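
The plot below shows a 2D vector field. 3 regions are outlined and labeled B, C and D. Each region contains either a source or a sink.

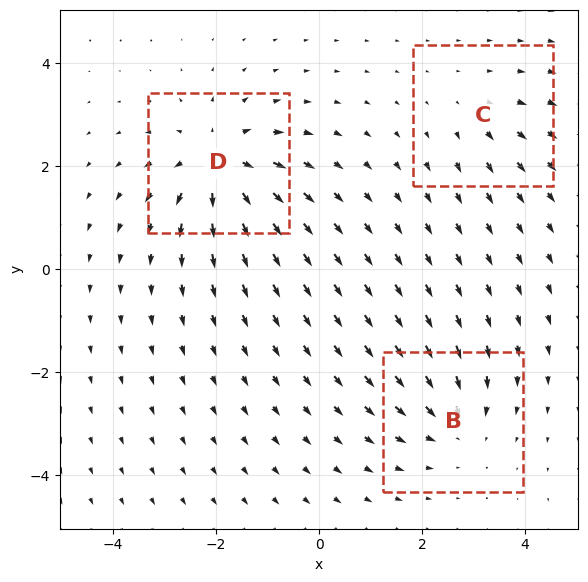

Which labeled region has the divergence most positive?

Divergence at each region's feature centre — B: about -3, C: about +2, D: about +5. Region D is most positive.

D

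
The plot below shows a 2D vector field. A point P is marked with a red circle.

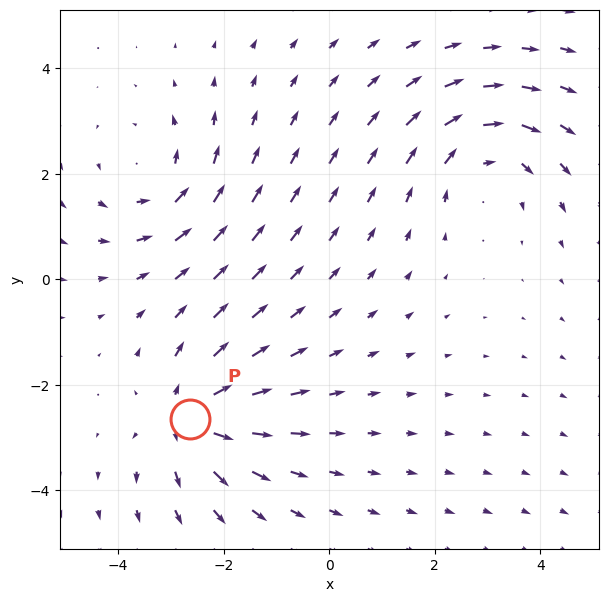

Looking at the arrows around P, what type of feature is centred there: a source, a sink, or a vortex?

At P (-2.6, -2.7) the arrows spread outward. Divergence about +4, curl ≈0 — positive divergence with near-zero curl is a source.

source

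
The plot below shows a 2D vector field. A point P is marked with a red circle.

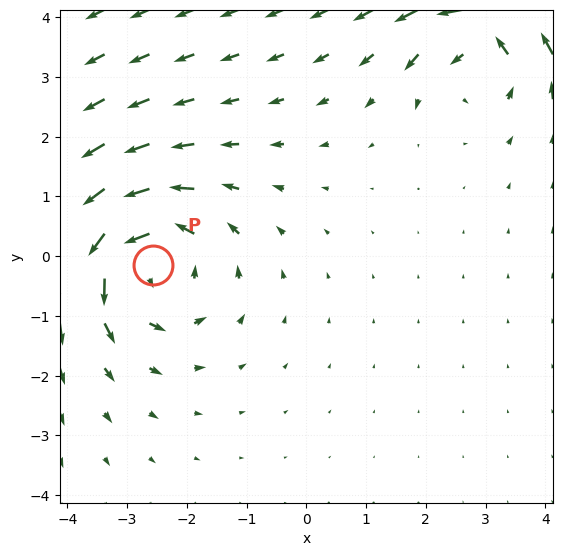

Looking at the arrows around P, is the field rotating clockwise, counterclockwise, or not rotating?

Near P at (-2.6, -0.1) the arrows circulate counterclockwise. The curl (z-component) there is about +4; positive curl means counterclockwise rotation.

counterclockwise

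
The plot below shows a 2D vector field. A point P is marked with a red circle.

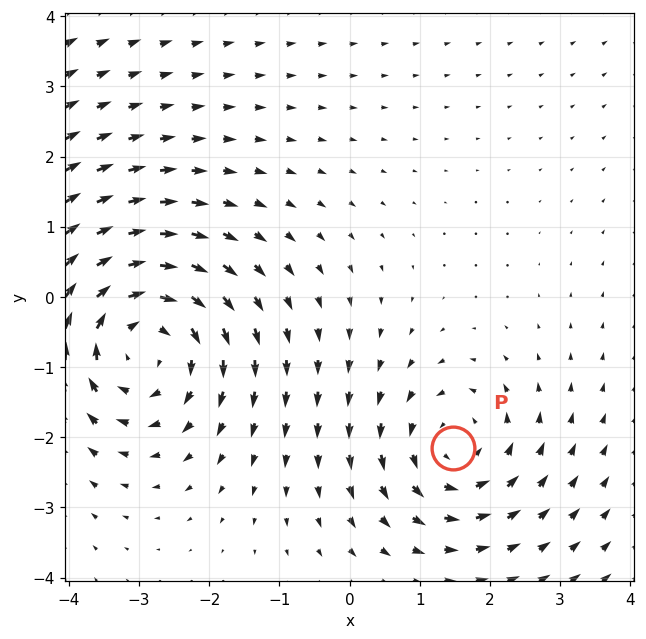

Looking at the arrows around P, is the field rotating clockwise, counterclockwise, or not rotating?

Near P at (1.5, -2.2) the arrows circulate counterclockwise. The curl (z-component) there is about +3; positive curl means counterclockwise rotation.

counterclockwise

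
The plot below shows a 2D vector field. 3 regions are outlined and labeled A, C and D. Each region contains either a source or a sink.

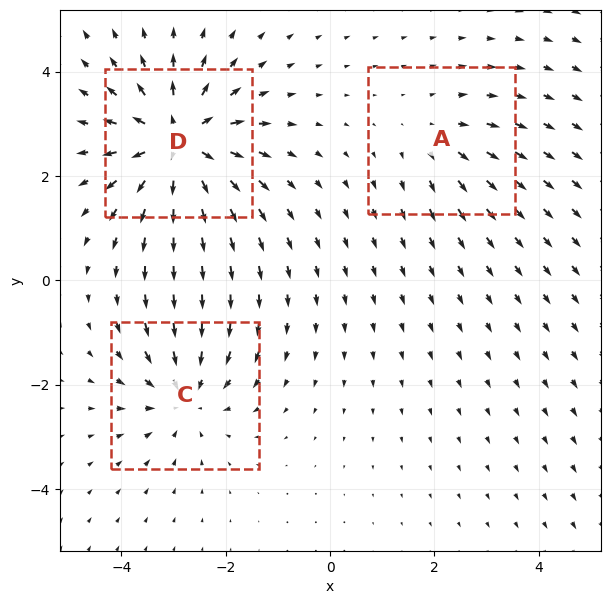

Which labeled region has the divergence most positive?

Divergence at each region's feature centre — A: about +2, C: about -3, D: about +5. Region D is most positive.

D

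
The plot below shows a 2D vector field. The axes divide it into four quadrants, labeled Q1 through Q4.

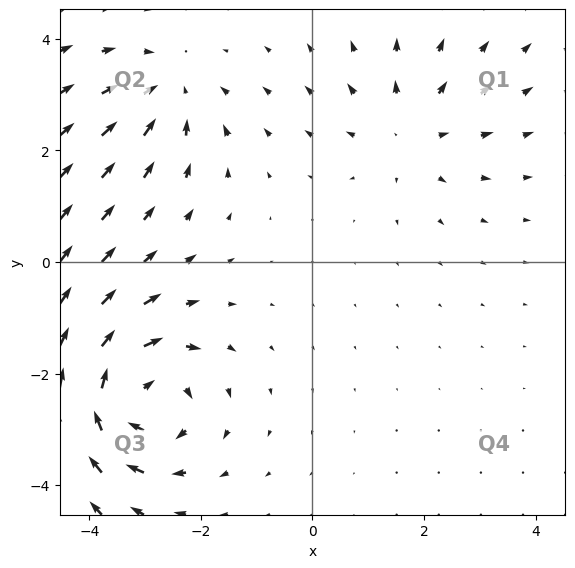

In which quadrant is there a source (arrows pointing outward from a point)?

Q1

The source sits at approximately (1.8, 2.3), which lies in quadrant Q1. The divergence there is about +3, positive as expected for a source.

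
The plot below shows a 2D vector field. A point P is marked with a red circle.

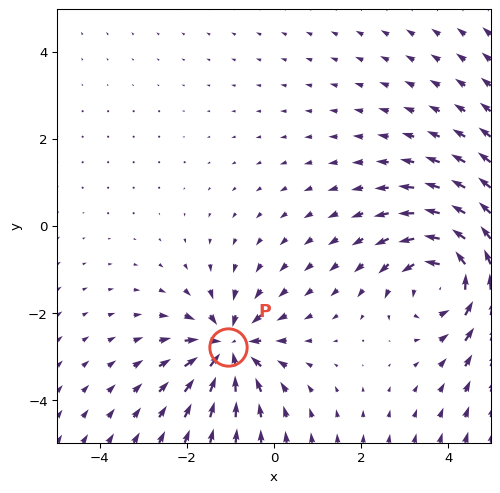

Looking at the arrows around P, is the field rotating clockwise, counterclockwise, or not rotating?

Near P at (-1.0, -2.8) the arrows show no circulation. The curl there is ≈0.

not rotating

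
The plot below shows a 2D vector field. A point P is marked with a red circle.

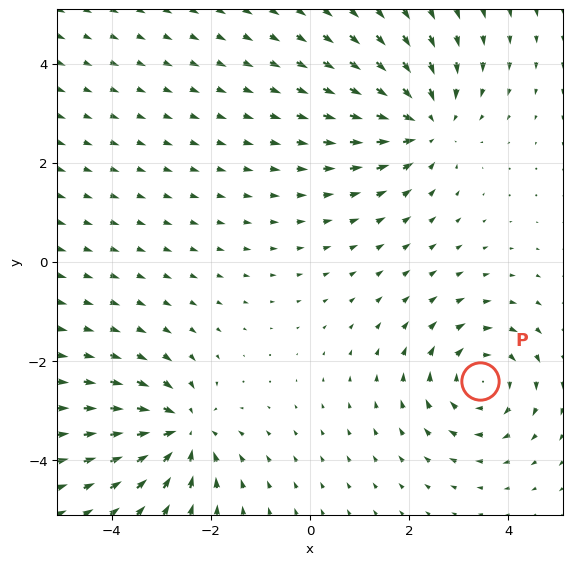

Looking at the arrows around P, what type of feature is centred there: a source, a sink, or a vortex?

vortex

At P (3.4, -2.4) the arrows circulate clockwise. Divergence ≈0, curl about -3 — near-zero divergence with nonzero curl is a vortex.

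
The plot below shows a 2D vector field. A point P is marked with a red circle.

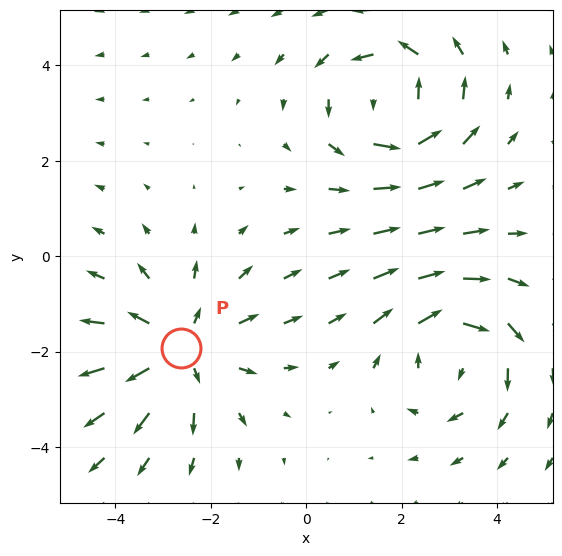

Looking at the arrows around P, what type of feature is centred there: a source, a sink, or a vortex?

At P (-2.6, -1.9) the arrows spread outward. Divergence about +4, curl ≈0 — positive divergence with near-zero curl is a source.

source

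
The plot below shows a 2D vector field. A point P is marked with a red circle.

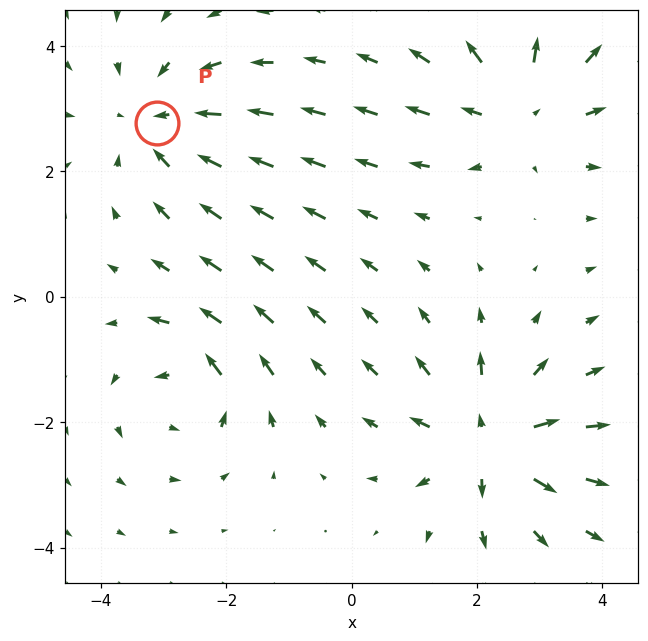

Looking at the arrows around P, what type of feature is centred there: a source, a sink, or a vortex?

sink

At P (-3.1, 2.8) the arrows converge inward. Divergence about -3, curl ≈0 — negative divergence with near-zero curl is a sink.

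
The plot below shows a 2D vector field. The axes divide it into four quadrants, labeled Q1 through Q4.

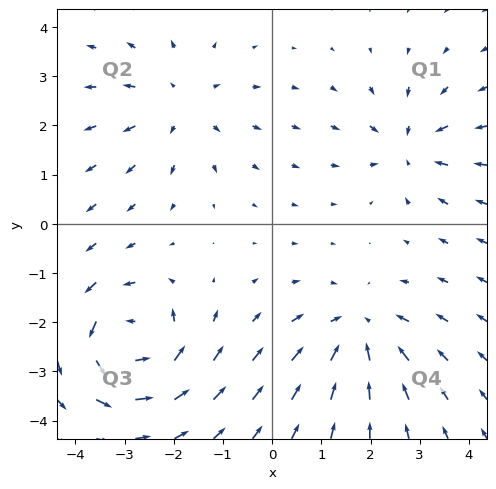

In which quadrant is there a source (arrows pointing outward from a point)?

The source sits at approximately (-1.9, 2.4), which lies in quadrant Q2. The divergence there is about +3, positive as expected for a source.

Q2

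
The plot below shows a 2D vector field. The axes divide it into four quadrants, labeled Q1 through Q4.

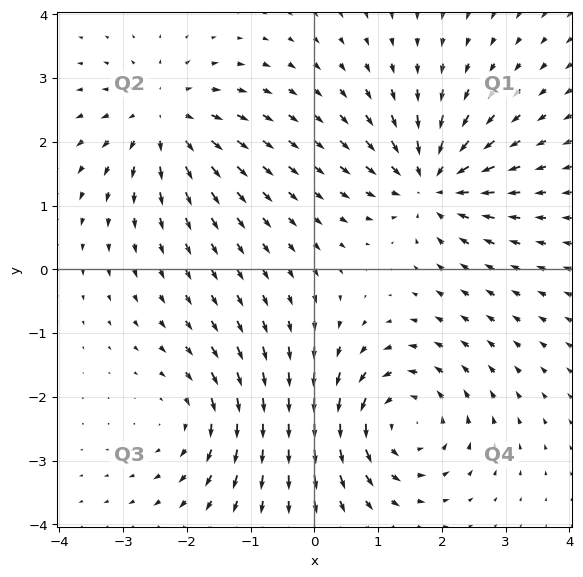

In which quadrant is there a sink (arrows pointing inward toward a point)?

The sink sits at approximately (1.8, 1.4), which lies in quadrant Q1. The divergence there is about -4, negative as expected for a sink.

Q1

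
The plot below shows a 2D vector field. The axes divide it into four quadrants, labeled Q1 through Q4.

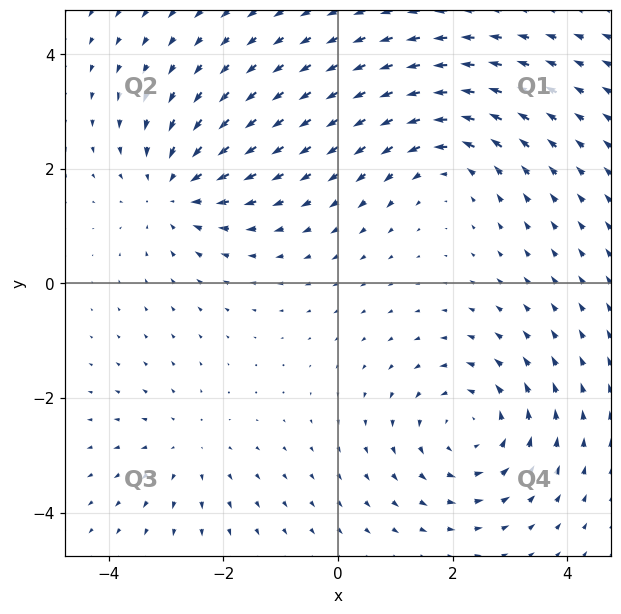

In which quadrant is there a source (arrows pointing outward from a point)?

Q3

The source sits at approximately (-2.6, -2.9), which lies in quadrant Q3. The divergence there is about +3, positive as expected for a source.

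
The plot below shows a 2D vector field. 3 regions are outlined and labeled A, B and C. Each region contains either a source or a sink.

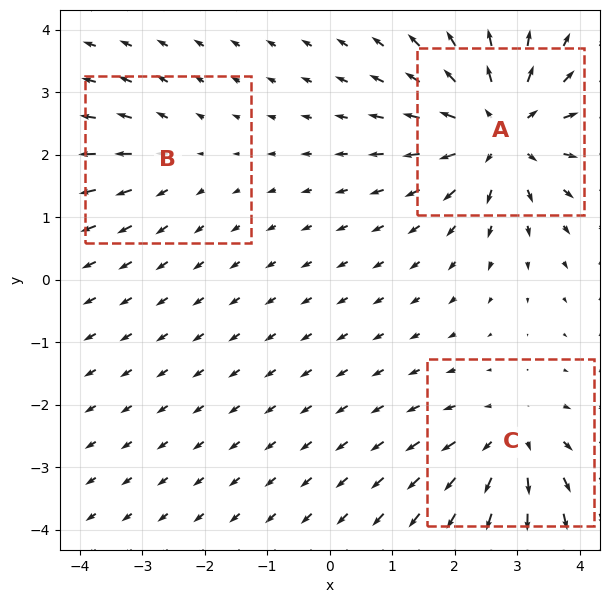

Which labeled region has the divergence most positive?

Divergence at each region's feature centre — A: about +5, B: about +2, C: about +3. Region A is most positive.

A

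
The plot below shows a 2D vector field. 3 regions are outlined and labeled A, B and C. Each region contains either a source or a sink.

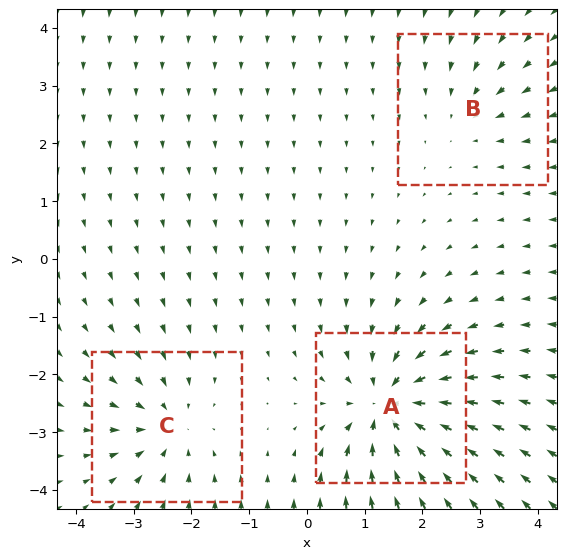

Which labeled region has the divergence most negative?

Divergence at each region's feature centre — A: about -6, B: about -2, C: about -4. Region A is most negative.

A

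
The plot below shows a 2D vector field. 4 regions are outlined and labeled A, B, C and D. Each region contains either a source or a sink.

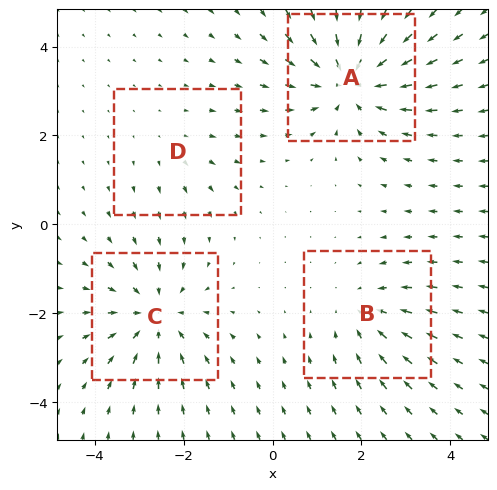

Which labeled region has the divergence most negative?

Divergence at each region's feature centre — A: about -6, B: about -3, C: about -5, D: about +2. Region A is most negative.

A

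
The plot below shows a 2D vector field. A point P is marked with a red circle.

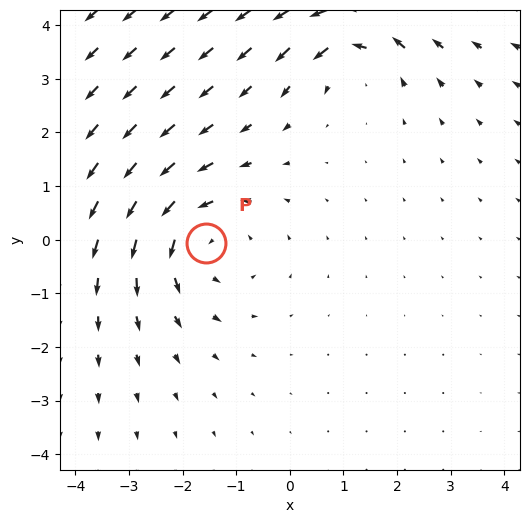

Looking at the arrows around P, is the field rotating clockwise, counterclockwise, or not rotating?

counterclockwise

Near P at (-1.6, -0.1) the arrows circulate counterclockwise. The curl (z-component) there is about +3; positive curl means counterclockwise rotation.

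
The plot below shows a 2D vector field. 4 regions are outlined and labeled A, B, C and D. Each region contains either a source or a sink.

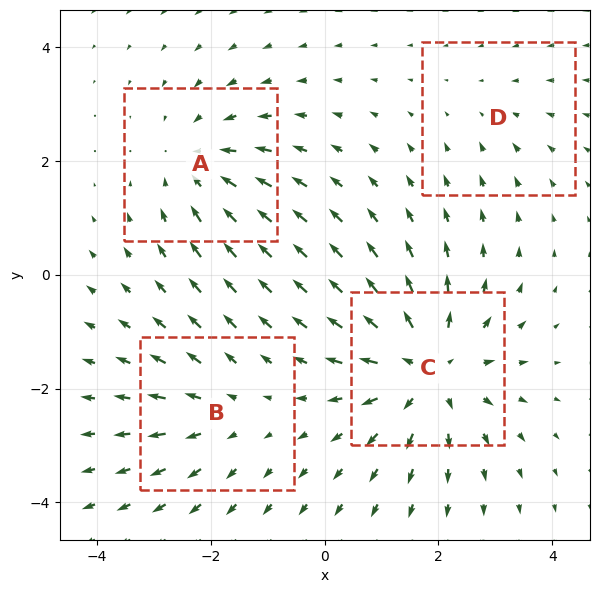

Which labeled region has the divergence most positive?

Divergence at each region's feature centre — A: about -4, B: about +3, C: about +6, D: about -2. Region C is most positive.

C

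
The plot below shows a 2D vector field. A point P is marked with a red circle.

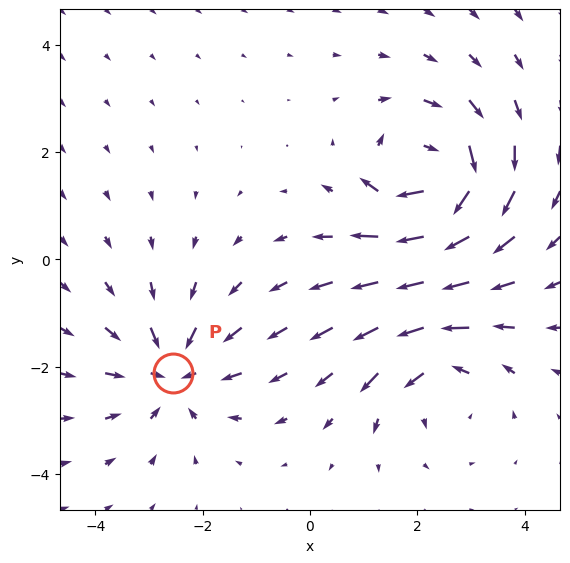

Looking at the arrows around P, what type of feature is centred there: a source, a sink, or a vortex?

At P (-2.5, -2.1) the arrows converge inward. Divergence about -4, curl ≈0 — negative divergence with near-zero curl is a sink.

sink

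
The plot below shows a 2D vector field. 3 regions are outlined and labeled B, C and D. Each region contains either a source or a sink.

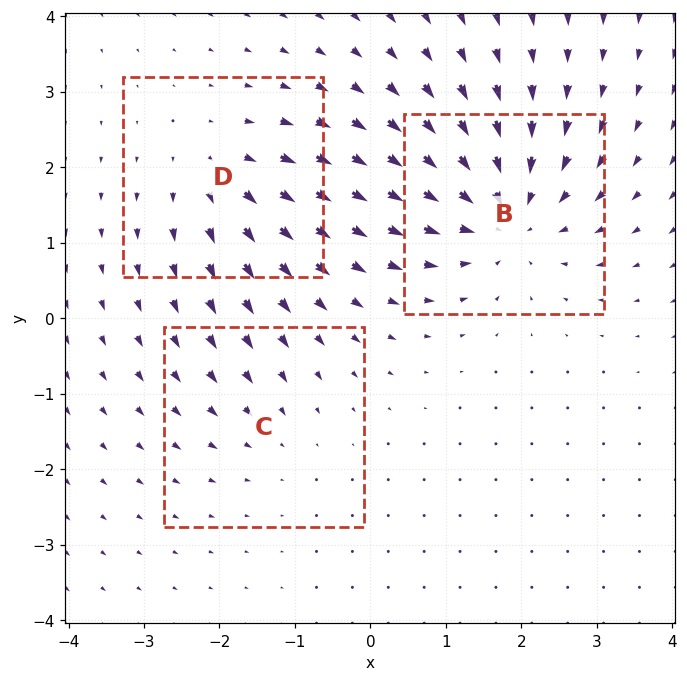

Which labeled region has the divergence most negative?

B

Divergence at each region's feature centre — B: about -5, C: about -2, D: about +3. Region B is most negative.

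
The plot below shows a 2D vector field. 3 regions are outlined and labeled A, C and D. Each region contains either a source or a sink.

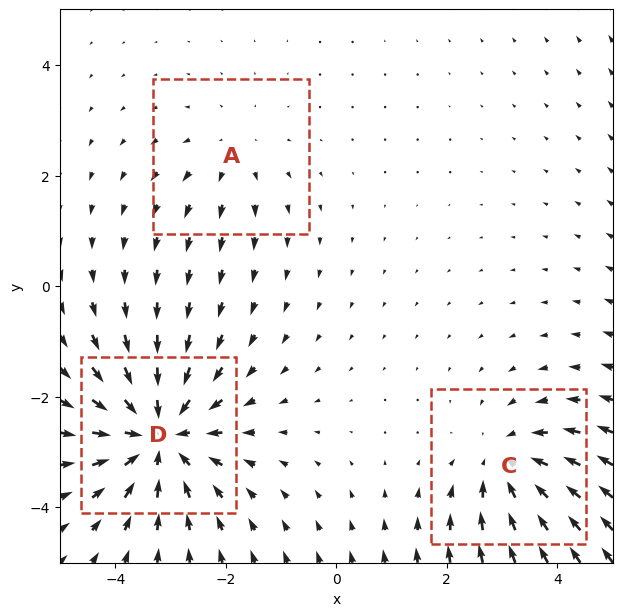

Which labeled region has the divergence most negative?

Divergence at each region's feature centre — A: about +2, C: about -3, D: about -5. Region D is most negative.

D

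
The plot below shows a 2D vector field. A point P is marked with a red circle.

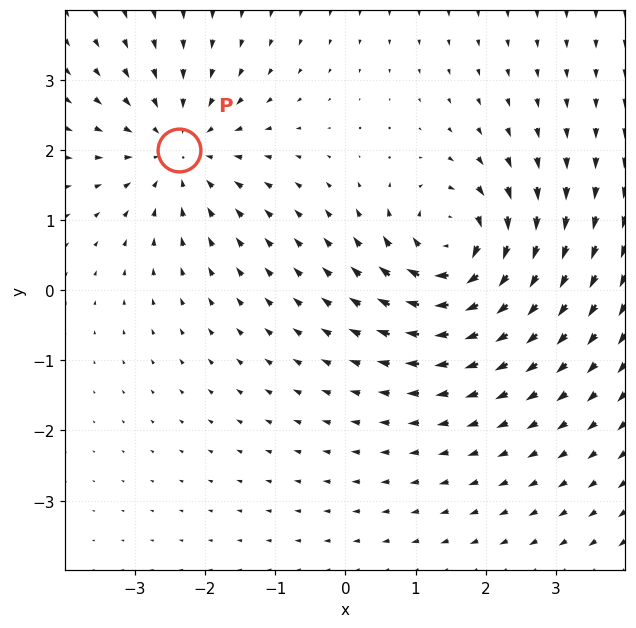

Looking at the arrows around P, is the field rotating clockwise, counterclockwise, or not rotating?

Near P at (-2.4, 2.0) the arrows show no circulation. The curl there is ≈0.

not rotating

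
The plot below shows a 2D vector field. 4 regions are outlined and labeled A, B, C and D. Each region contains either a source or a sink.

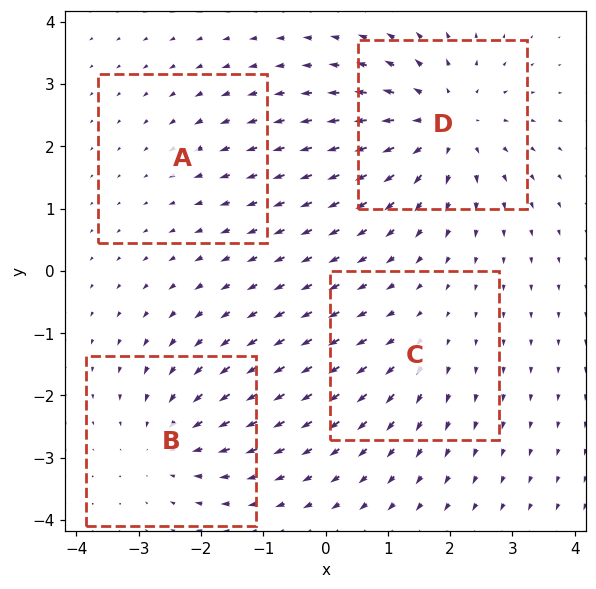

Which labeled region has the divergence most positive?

D

Divergence at each region's feature centre — A: about -2, B: about -4, C: about +3, D: about +6. Region D is most positive.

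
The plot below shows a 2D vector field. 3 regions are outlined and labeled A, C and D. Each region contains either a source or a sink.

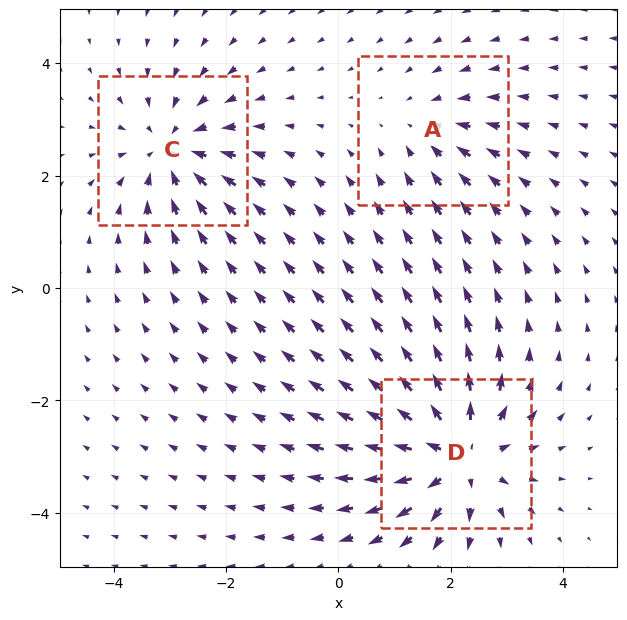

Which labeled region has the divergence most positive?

Divergence at each region's feature centre — A: about -2, C: about -4, D: about +5. Region D is most positive.

D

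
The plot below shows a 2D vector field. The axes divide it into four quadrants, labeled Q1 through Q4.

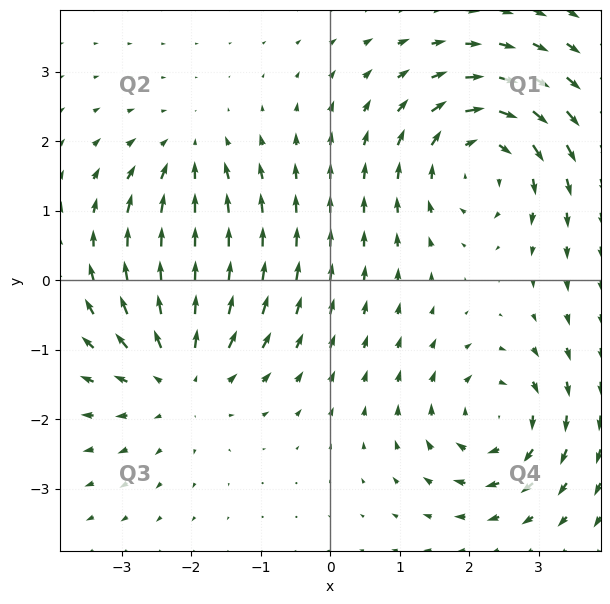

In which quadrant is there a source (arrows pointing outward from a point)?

The source sits at approximately (-2.2, -1.3), which lies in quadrant Q3. The divergence there is about +4, positive as expected for a source.

Q3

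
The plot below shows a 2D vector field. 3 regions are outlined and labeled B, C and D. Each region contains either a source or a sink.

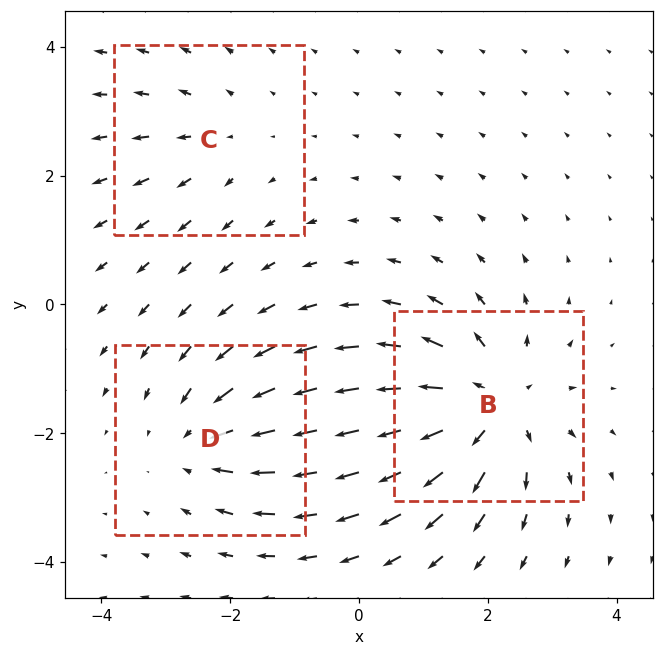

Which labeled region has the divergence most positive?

Divergence at each region's feature centre — B: about +5, C: about +2, D: about -3. Region B is most positive.

B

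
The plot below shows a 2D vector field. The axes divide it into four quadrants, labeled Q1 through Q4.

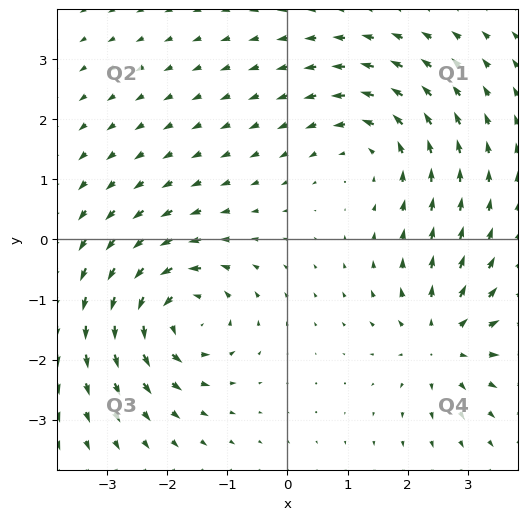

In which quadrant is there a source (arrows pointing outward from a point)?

Q4

The source sits at approximately (2.6, -1.7), which lies in quadrant Q4. The divergence there is about +4, positive as expected for a source.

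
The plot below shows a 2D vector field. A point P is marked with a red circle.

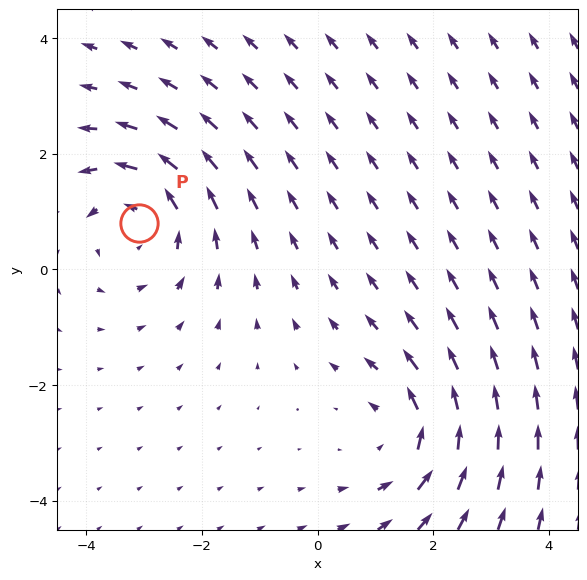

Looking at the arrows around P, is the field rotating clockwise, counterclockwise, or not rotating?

Near P at (-3.1, 0.8) the arrows circulate counterclockwise. The curl (z-component) there is about +3; positive curl means counterclockwise rotation.

counterclockwise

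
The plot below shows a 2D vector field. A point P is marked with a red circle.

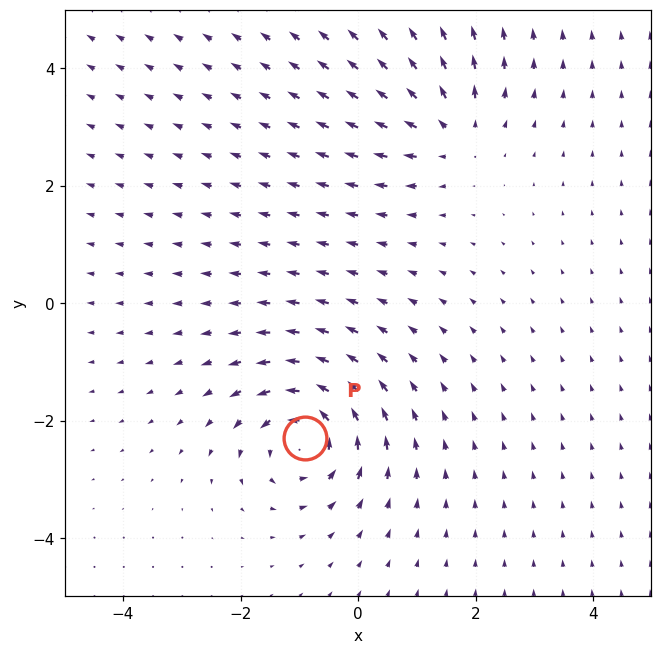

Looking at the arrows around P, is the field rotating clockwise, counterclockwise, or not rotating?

Near P at (-0.9, -2.3) the arrows circulate counterclockwise. The curl (z-component) there is about +6; positive curl means counterclockwise rotation.

counterclockwise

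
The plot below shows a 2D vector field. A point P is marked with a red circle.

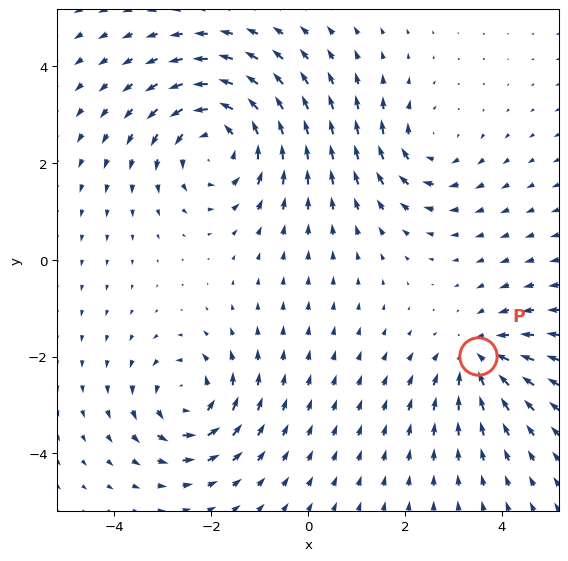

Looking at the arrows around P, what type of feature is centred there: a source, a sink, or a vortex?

sink

At P (3.5, -2.0) the arrows converge inward. Divergence about -3, curl ≈0 — negative divergence with near-zero curl is a sink.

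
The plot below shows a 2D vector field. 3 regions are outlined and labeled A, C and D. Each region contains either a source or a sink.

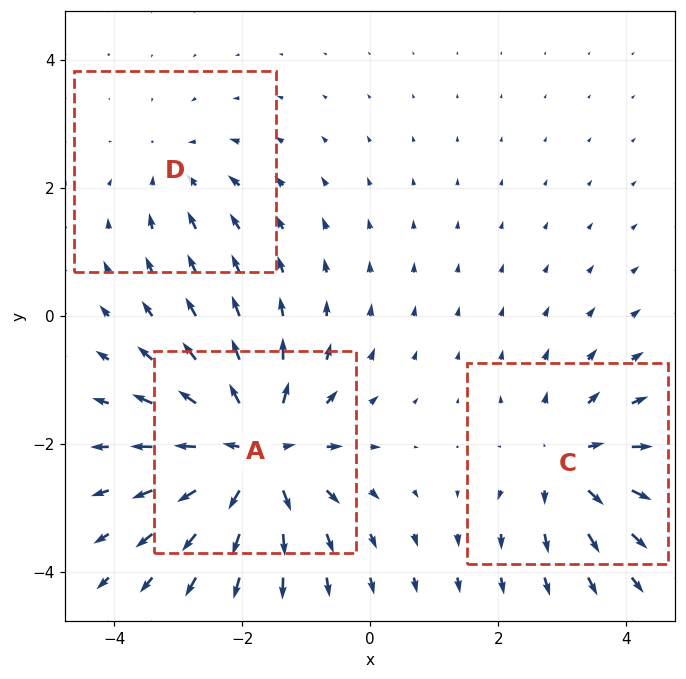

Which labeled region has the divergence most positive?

Divergence at each region's feature centre — A: about +5, C: about +3, D: about -2. Region A is most positive.

A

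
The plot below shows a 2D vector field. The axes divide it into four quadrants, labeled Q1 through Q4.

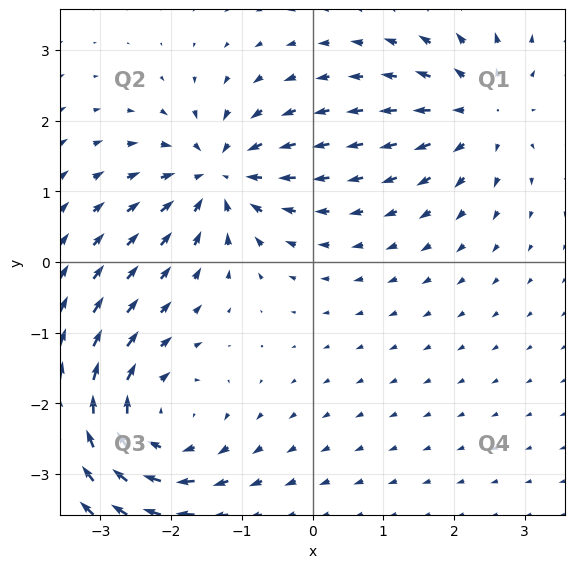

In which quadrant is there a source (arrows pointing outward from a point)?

Q1

The source sits at approximately (2.4, 2.1), which lies in quadrant Q1. The divergence there is about +4, positive as expected for a source.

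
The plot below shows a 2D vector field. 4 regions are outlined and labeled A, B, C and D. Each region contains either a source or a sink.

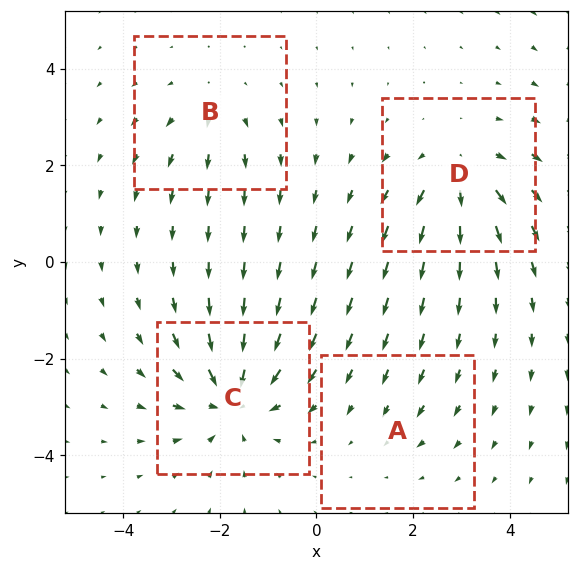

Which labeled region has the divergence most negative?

Divergence at each region's feature centre — A: about -2, B: about +3, C: about -6, D: about +5. Region C is most negative.

C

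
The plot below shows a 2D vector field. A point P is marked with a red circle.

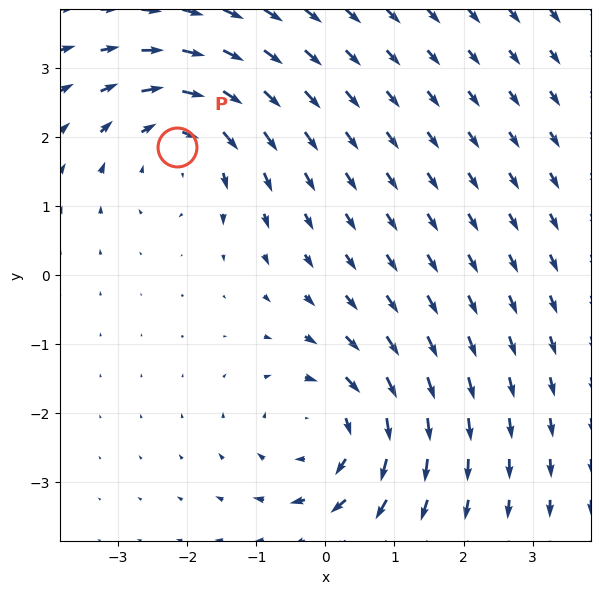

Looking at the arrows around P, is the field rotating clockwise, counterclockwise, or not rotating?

clockwise

Near P at (-2.1, 1.9) the arrows circulate clockwise. The curl (z-component) there is about -4; negative curl means clockwise rotation.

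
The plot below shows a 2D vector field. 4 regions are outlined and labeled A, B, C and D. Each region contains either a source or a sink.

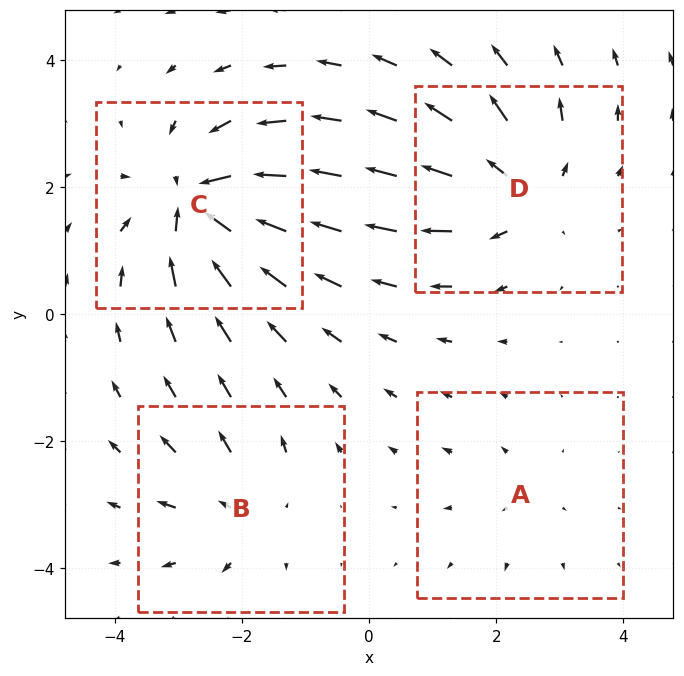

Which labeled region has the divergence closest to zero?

A

Divergence at each region's feature centre — A: about +2, B: about +4, C: about -7, D: about +6. Region A is closest to zero.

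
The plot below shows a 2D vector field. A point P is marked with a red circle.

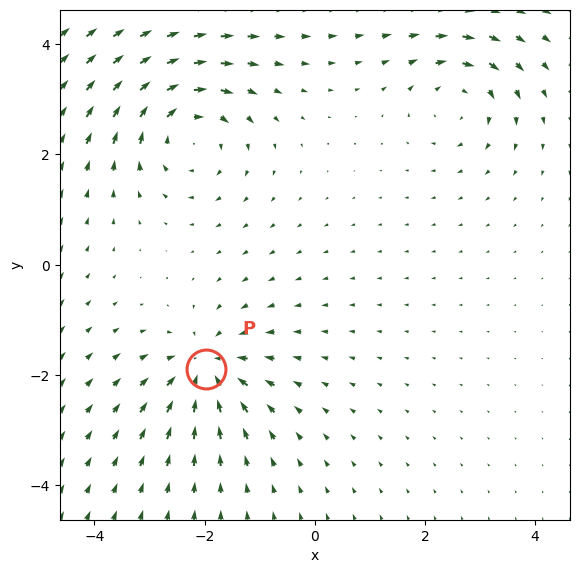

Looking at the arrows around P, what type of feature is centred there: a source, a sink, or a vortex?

sink

At P (-2.0, -1.9) the arrows converge inward. Divergence about -5, curl ≈0 — negative divergence with near-zero curl is a sink.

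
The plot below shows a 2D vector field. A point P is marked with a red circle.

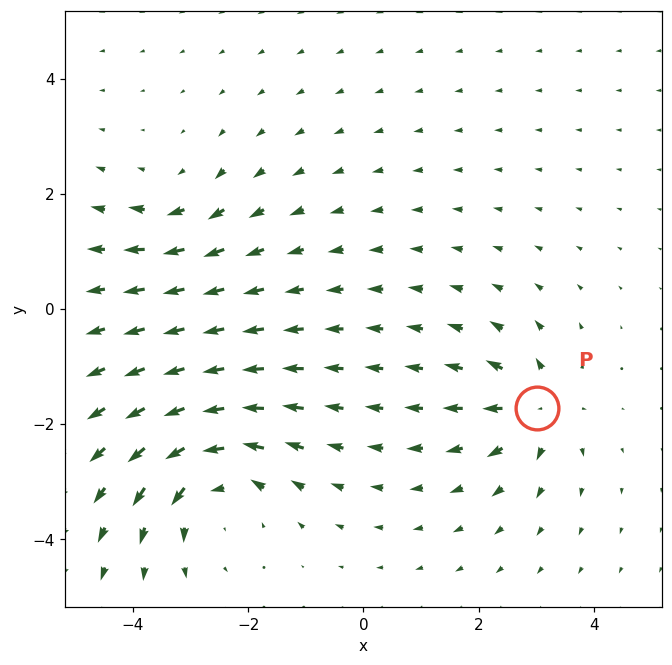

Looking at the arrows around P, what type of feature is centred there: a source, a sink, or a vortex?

At P (3.0, -1.7) the arrows spread outward. Divergence about +5, curl ≈0 — positive divergence with near-zero curl is a source.

source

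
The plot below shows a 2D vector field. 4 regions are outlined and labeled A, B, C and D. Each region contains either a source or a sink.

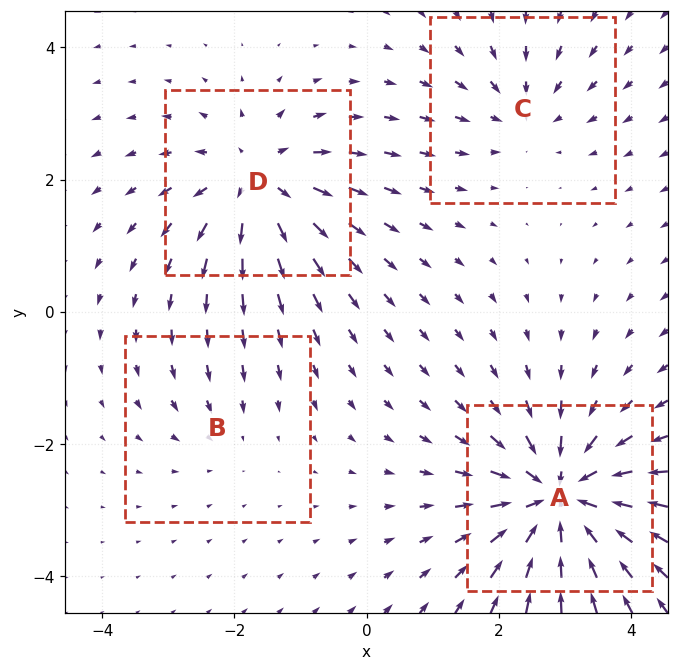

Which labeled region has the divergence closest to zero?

B

Divergence at each region's feature centre — A: about -8, B: about -2, C: about -4, D: about +6. Region B is closest to zero.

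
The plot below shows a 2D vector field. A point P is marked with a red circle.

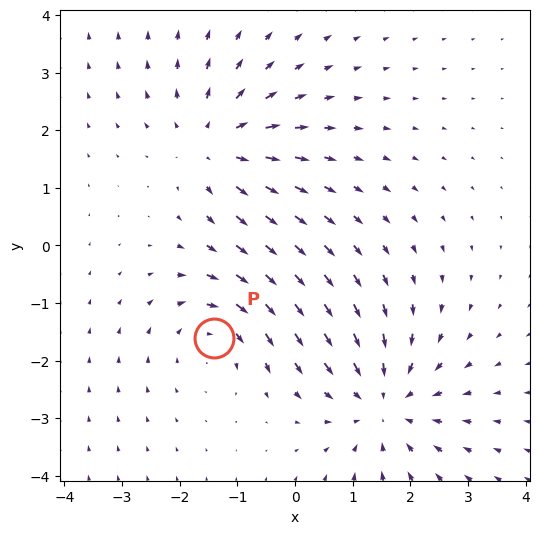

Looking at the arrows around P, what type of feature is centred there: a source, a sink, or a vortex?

At P (-1.4, -1.6) the arrows circulate clockwise. Divergence ≈0, curl about -4 — near-zero divergence with nonzero curl is a vortex.

vortex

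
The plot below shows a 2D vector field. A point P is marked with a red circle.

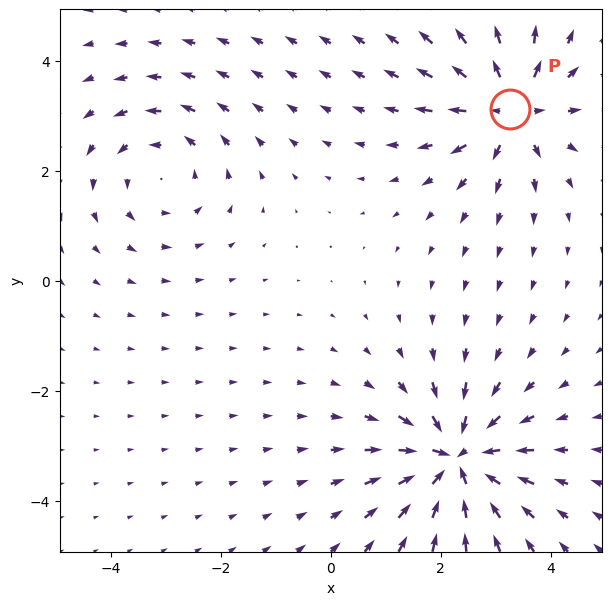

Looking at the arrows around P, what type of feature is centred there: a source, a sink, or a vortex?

source

At P (3.3, 3.1) the arrows spread outward. Divergence about +4, curl ≈0 — positive divergence with near-zero curl is a source.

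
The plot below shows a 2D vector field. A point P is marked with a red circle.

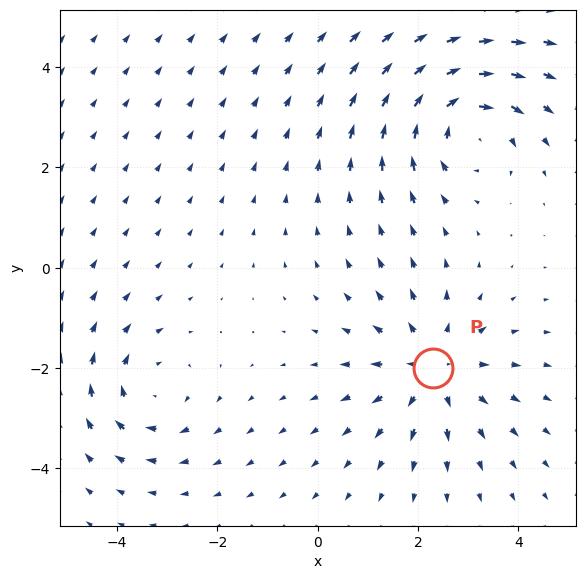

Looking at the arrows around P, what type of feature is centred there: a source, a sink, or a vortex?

At P (2.3, -2.0) the arrows spread outward. Divergence about +4, curl ≈0 — positive divergence with near-zero curl is a source.

source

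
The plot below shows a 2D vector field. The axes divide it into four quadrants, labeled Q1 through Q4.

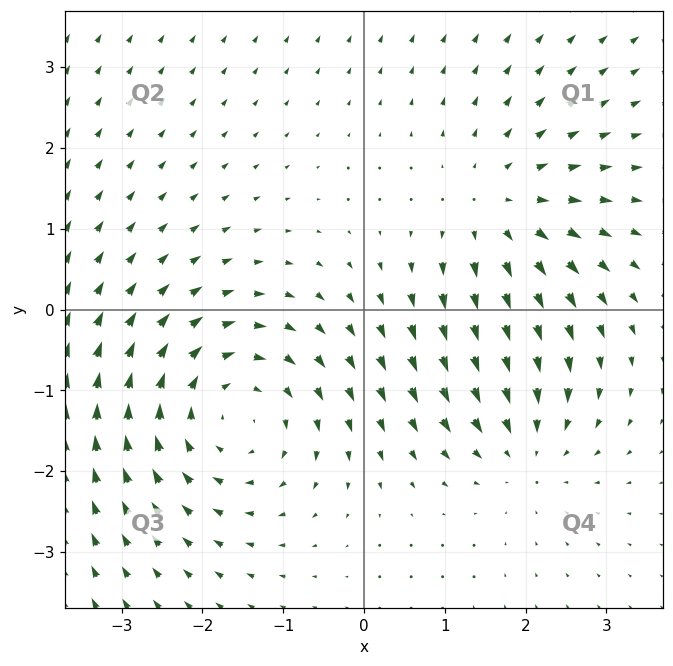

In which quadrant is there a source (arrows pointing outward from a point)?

Q1

The source sits at approximately (1.7, 1.2), which lies in quadrant Q1. The divergence there is about +3, positive as expected for a source.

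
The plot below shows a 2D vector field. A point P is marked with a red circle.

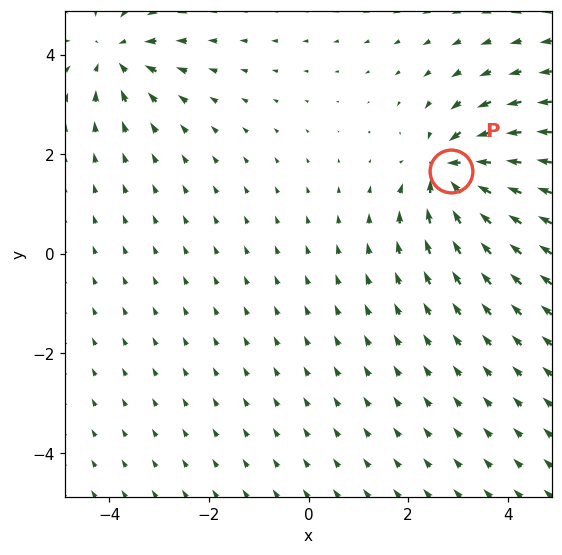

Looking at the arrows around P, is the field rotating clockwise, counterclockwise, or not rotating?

Near P at (2.9, 1.7) the arrows show no circulation. The curl there is ≈0.

not rotating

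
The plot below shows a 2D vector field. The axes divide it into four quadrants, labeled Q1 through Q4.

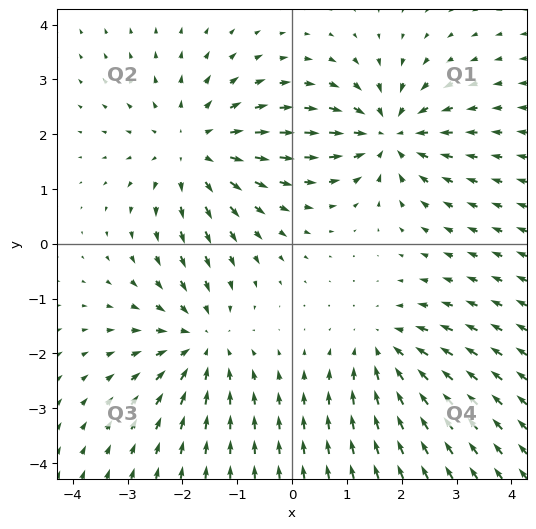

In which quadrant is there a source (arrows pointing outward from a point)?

The source sits at approximately (-1.8, 1.7), which lies in quadrant Q2. The divergence there is about +4, positive as expected for a source.

Q2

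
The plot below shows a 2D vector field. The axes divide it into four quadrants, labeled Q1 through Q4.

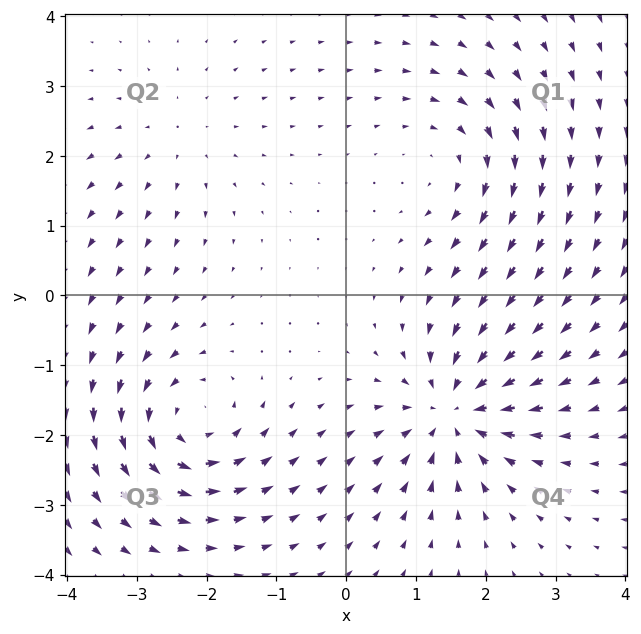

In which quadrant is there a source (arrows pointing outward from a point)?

The source sits at approximately (-2.4, 2.2), which lies in quadrant Q2. The divergence there is about +2, positive as expected for a source.

Q2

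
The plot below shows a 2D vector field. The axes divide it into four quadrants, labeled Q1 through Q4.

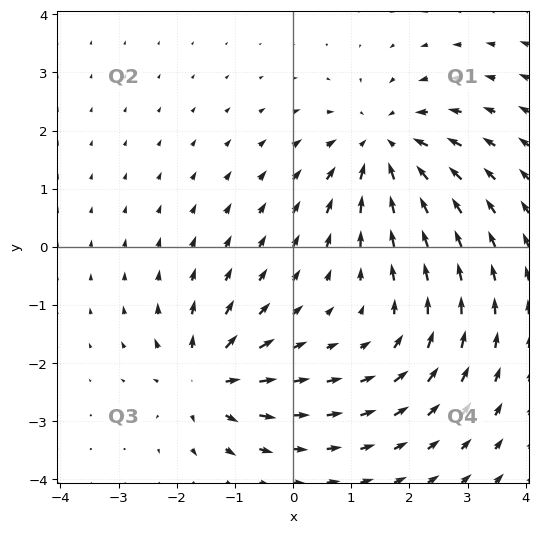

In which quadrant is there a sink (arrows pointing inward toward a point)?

Q1

The sink sits at approximately (1.6, 1.7), which lies in quadrant Q1. The divergence there is about -4, negative as expected for a sink.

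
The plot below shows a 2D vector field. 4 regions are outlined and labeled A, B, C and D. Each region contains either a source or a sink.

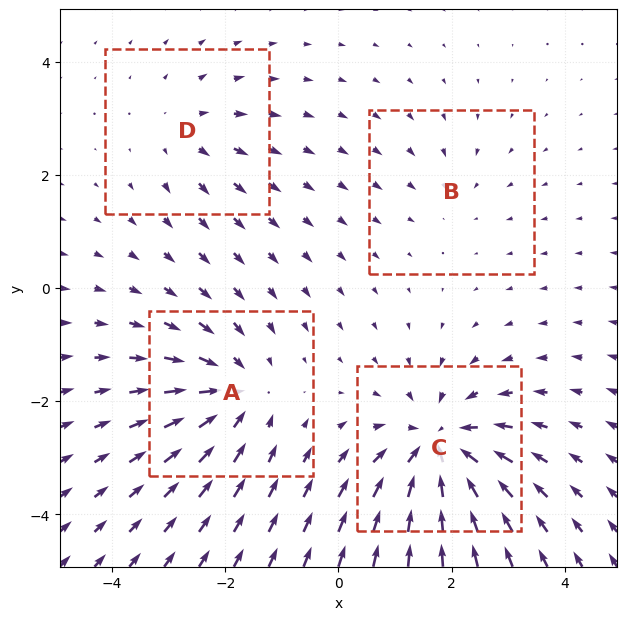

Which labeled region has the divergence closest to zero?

Divergence at each region's feature centre — A: about -5, B: about -2, C: about -7, D: about +3. Region B is closest to zero.

B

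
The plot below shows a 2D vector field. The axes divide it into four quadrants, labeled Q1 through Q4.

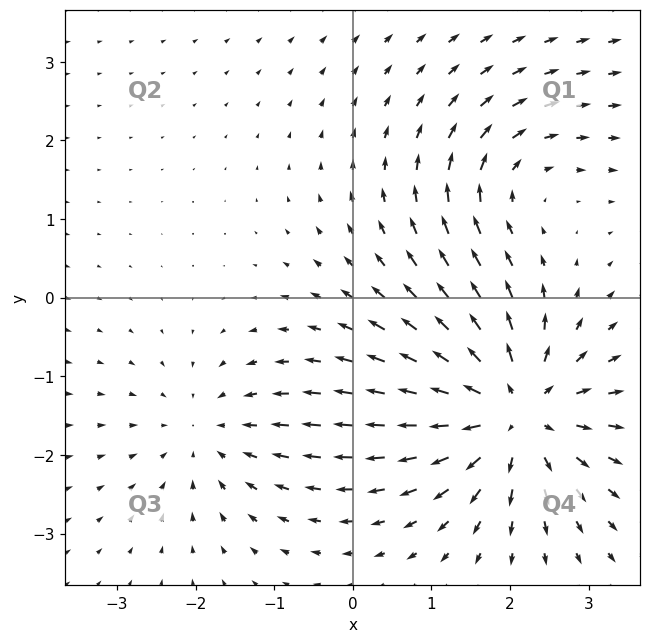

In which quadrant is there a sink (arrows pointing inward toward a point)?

The sink sits at approximately (-1.8, -1.7), which lies in quadrant Q3. The divergence there is about -3, negative as expected for a sink.

Q3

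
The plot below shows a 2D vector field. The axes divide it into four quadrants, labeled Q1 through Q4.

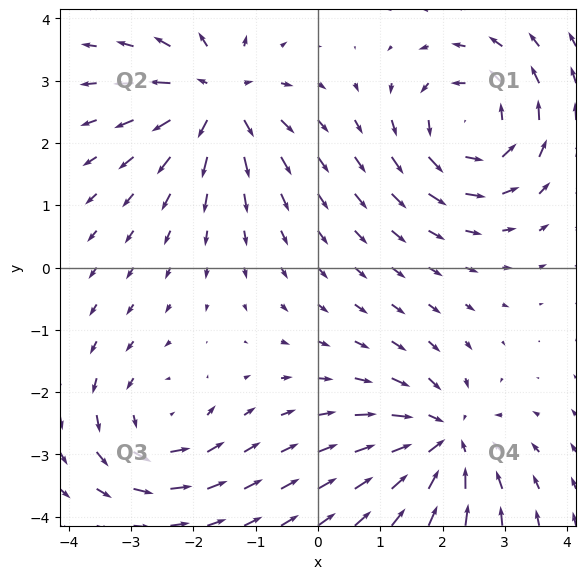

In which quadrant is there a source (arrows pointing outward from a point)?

Q2

The source sits at approximately (-1.6, 2.7), which lies in quadrant Q2. The divergence there is about +5, positive as expected for a source.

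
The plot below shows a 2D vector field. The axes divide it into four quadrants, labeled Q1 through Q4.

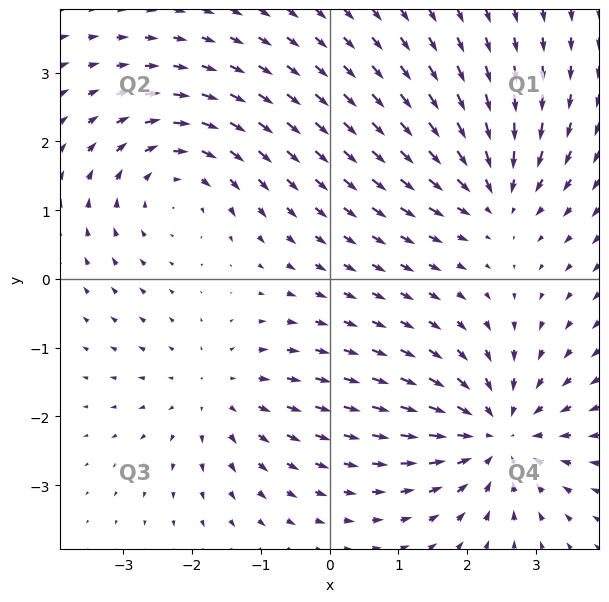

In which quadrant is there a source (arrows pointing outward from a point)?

The source sits at approximately (-1.6, -1.7), which lies in quadrant Q3. The divergence there is about +3, positive as expected for a source.

Q3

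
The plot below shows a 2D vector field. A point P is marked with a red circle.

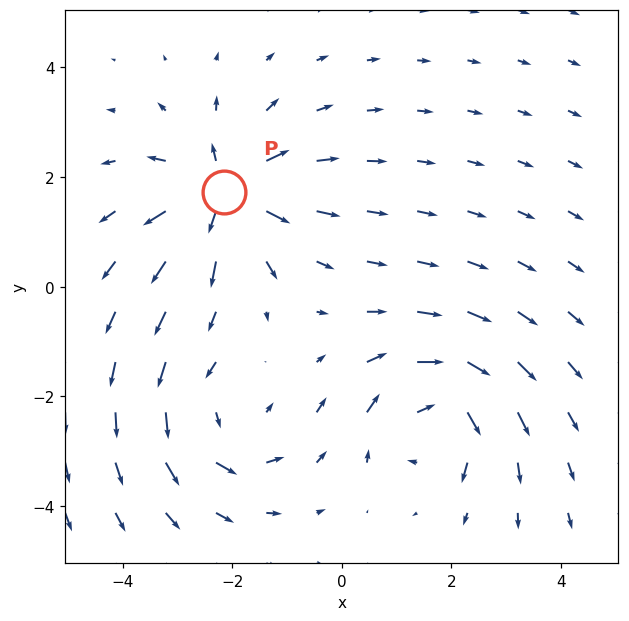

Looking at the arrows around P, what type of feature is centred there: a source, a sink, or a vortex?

At P (-2.1, 1.7) the arrows spread outward. Divergence about +6, curl ≈0 — positive divergence with near-zero curl is a source.

source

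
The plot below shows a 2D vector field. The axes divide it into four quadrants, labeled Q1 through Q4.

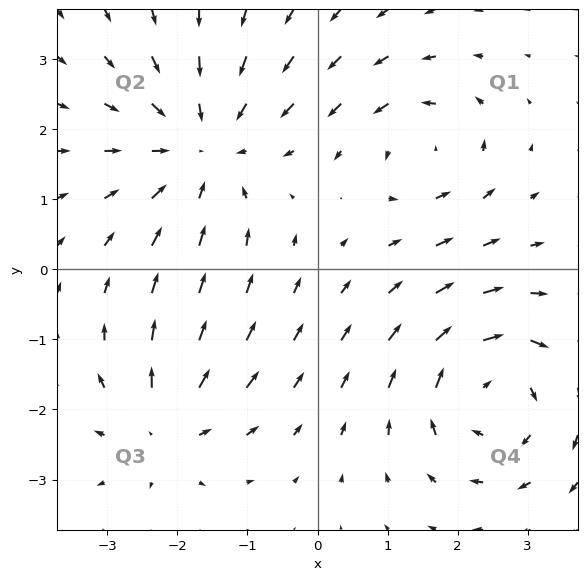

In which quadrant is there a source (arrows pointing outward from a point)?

Q3

The source sits at approximately (-2.2, -2.2), which lies in quadrant Q3. The divergence there is about +4, positive as expected for a source.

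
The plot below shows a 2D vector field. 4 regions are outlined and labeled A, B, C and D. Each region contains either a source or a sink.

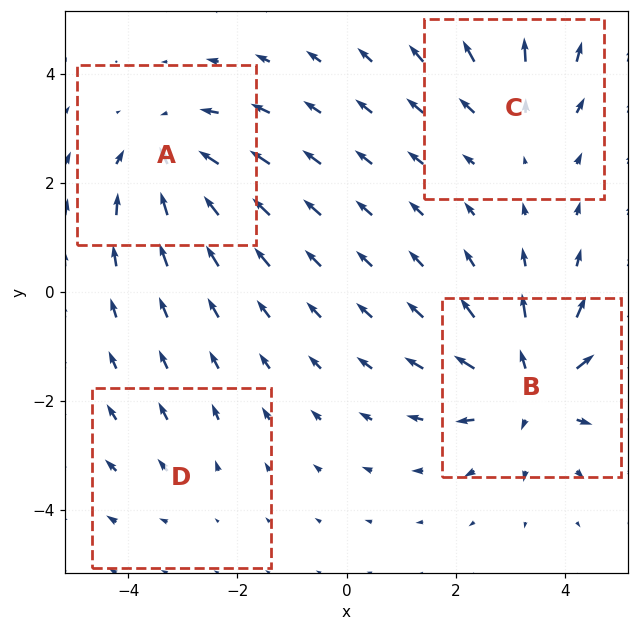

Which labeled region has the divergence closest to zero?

D

Divergence at each region's feature centre — A: about -5, B: about +7, C: about +3, D: about +2. Region D is closest to zero.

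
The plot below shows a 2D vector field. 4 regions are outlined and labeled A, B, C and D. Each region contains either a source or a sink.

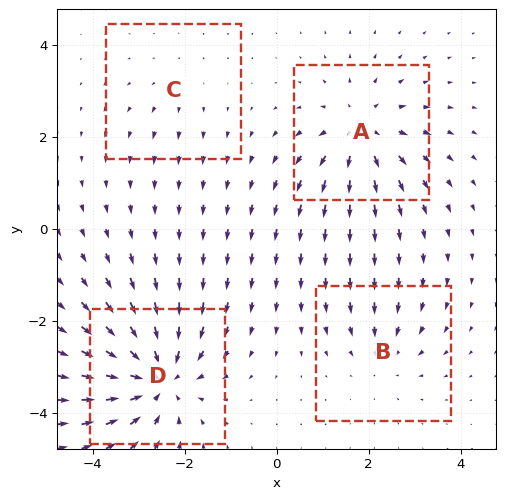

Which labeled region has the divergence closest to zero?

Divergence at each region's feature centre — A: about +5, B: about -3, C: about +2, D: about -7. Region C is closest to zero.

C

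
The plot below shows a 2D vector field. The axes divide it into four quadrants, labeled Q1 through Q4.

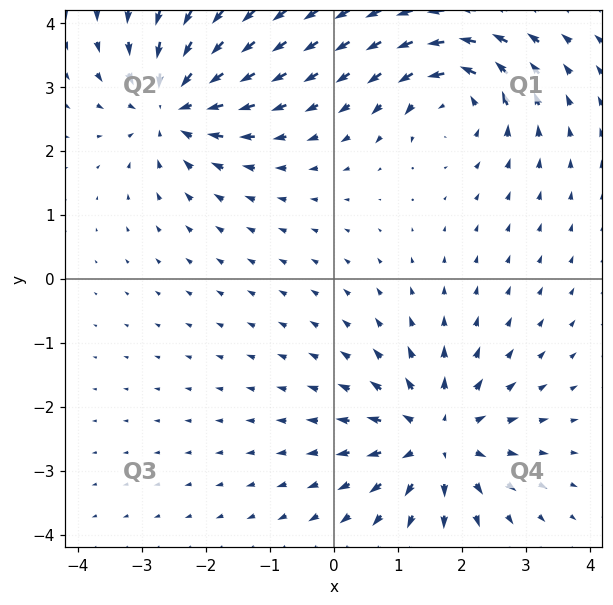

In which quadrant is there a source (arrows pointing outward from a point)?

Q4

The source sits at approximately (1.6, -2.5), which lies in quadrant Q4. The divergence there is about +5, positive as expected for a source.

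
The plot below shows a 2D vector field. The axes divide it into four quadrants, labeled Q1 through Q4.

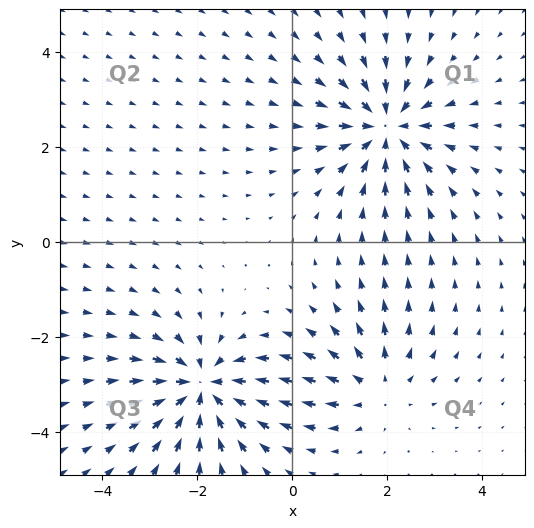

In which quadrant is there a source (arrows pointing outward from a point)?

The source sits at approximately (1.8, -3.1), which lies in quadrant Q4. The divergence there is about +3, positive as expected for a source.

Q4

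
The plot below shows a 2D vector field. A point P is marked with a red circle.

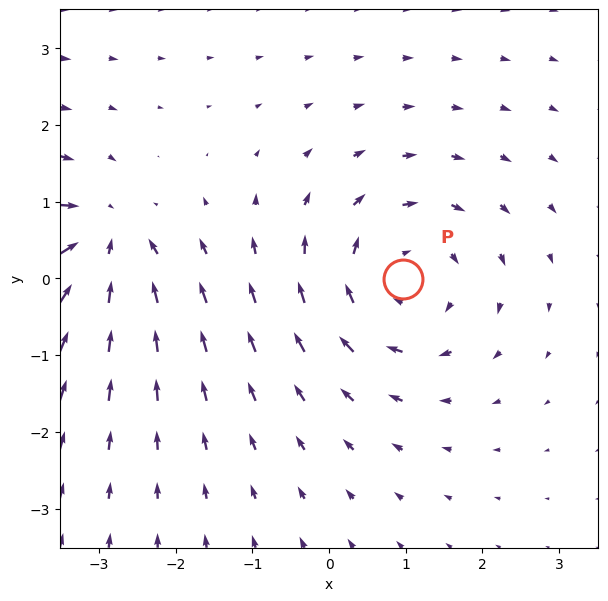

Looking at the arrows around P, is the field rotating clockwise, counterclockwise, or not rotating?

Near P at (1.0, -0.0) the arrows circulate clockwise. The curl (z-component) there is about -3; negative curl means clockwise rotation.

clockwise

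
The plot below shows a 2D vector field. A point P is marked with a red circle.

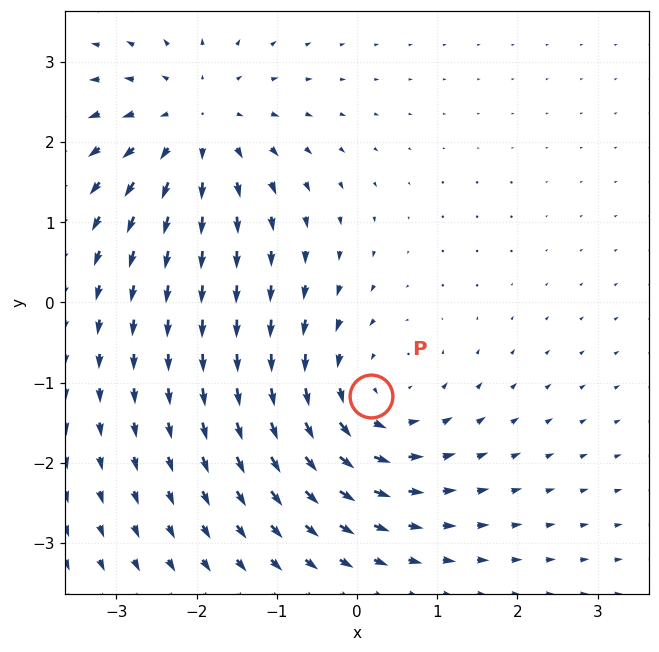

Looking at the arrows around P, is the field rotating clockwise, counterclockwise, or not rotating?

Near P at (0.2, -1.2) the arrows circulate counterclockwise. The curl (z-component) there is about +4; positive curl means counterclockwise rotation.

counterclockwise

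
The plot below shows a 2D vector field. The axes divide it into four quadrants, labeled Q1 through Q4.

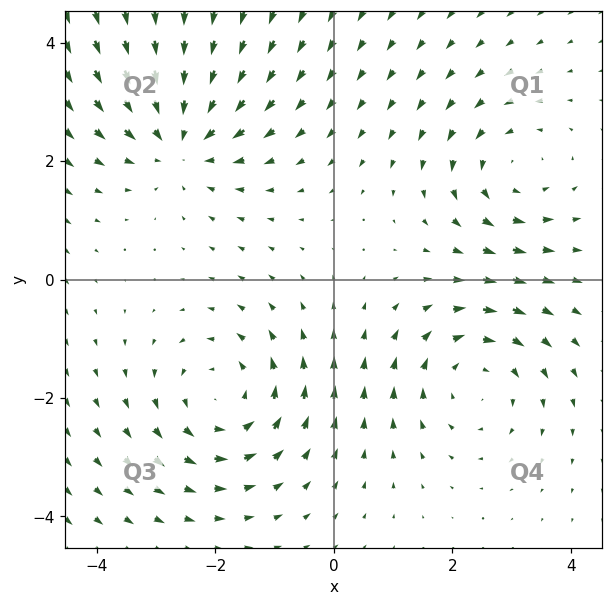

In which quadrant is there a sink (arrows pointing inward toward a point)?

Q2

The sink sits at approximately (-2.6, 2.4), which lies in quadrant Q2. The divergence there is about -4, negative as expected for a sink.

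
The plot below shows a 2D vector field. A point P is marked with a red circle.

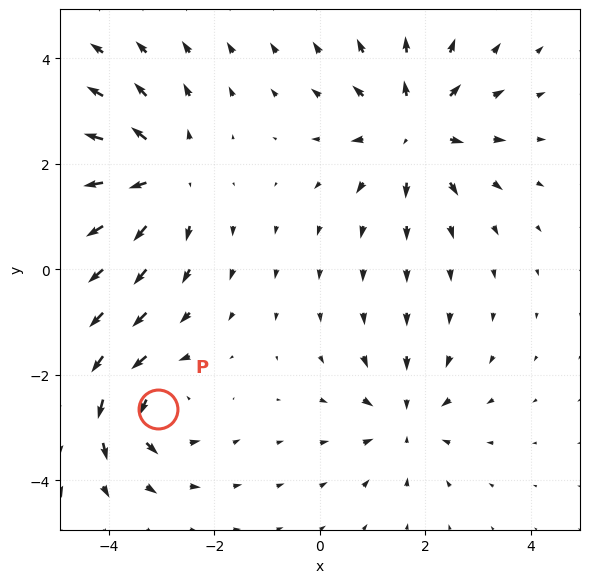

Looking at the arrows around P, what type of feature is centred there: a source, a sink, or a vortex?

At P (-3.1, -2.6) the arrows circulate counterclockwise. Divergence ≈0, curl about +5 — near-zero divergence with nonzero curl is a vortex.

vortex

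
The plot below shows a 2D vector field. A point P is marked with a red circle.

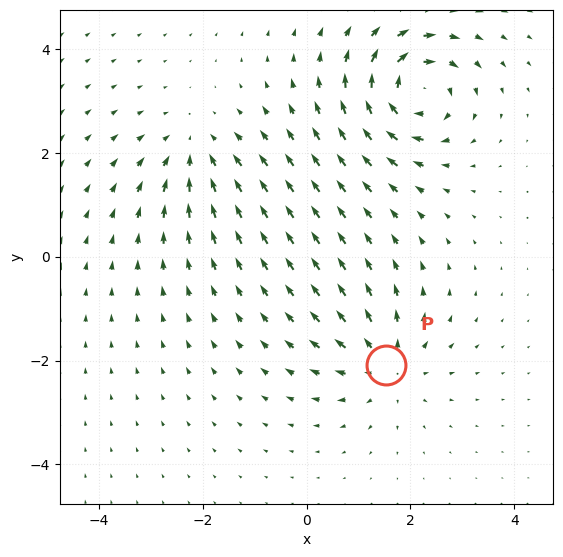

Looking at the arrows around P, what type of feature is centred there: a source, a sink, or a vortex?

source

At P (1.5, -2.1) the arrows spread outward. Divergence about +4, curl ≈0 — positive divergence with near-zero curl is a source.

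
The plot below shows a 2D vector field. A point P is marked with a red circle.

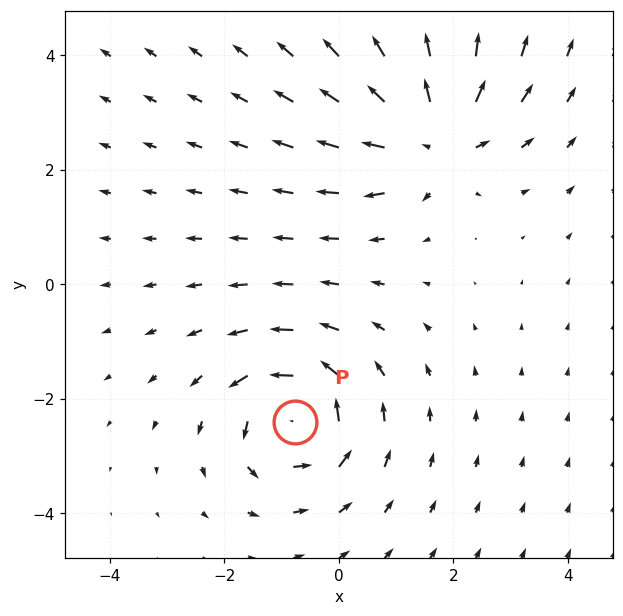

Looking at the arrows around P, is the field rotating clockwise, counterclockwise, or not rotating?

Near P at (-0.8, -2.4) the arrows circulate counterclockwise. The curl (z-component) there is about +6; positive curl means counterclockwise rotation.

counterclockwise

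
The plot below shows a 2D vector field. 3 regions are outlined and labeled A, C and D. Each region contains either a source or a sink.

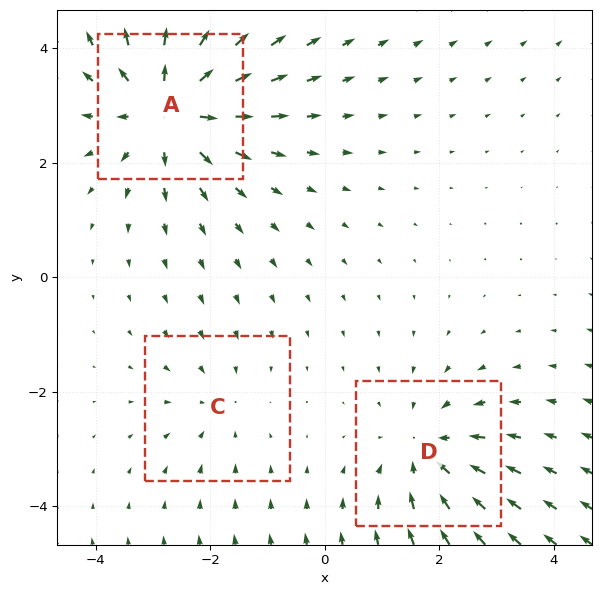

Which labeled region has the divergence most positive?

Divergence at each region's feature centre — A: about +5, C: about -2, D: about -3. Region A is most positive.

A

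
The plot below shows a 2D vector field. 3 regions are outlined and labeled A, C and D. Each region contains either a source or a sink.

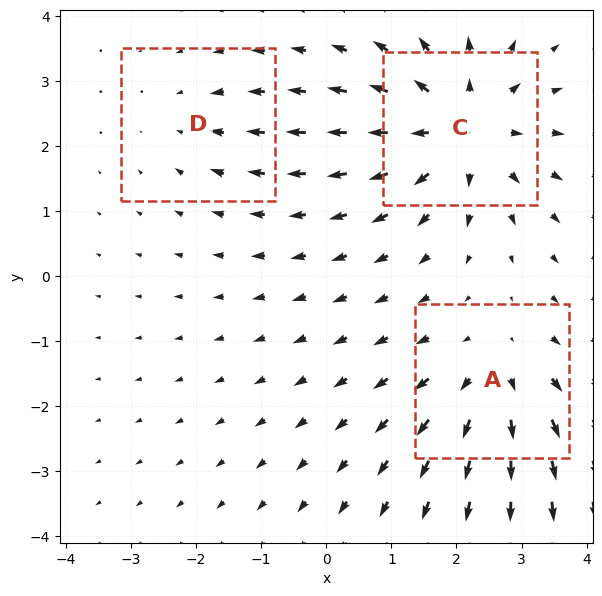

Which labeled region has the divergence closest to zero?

Divergence at each region's feature centre — A: about +3, C: about +5, D: about -2. Region D is closest to zero.

D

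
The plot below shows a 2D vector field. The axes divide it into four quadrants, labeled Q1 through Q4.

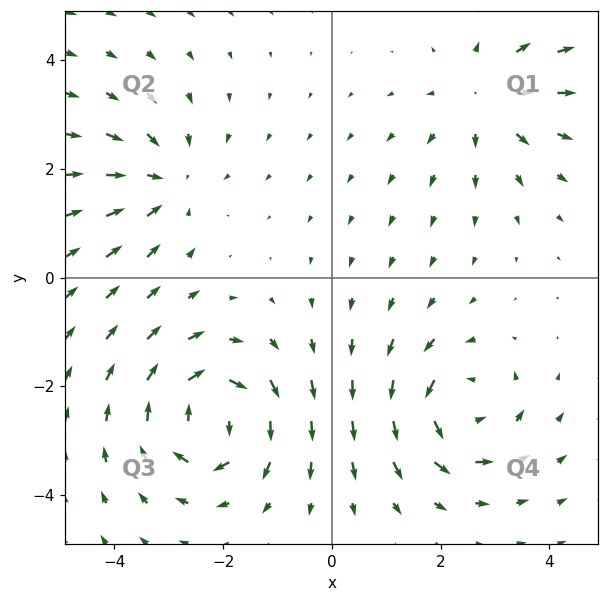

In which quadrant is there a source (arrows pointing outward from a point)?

Q1

The source sits at approximately (2.8, 3.3), which lies in quadrant Q1. The divergence there is about +3, positive as expected for a source.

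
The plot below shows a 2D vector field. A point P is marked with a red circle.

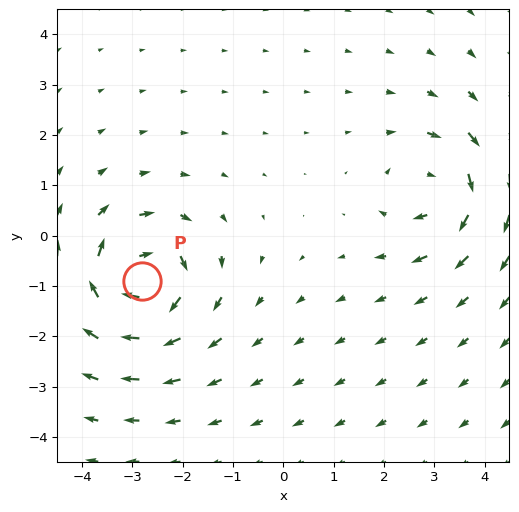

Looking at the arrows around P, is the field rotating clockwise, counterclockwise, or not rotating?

clockwise

Near P at (-2.8, -0.9) the arrows circulate clockwise. The curl (z-component) there is about -6; negative curl means clockwise rotation.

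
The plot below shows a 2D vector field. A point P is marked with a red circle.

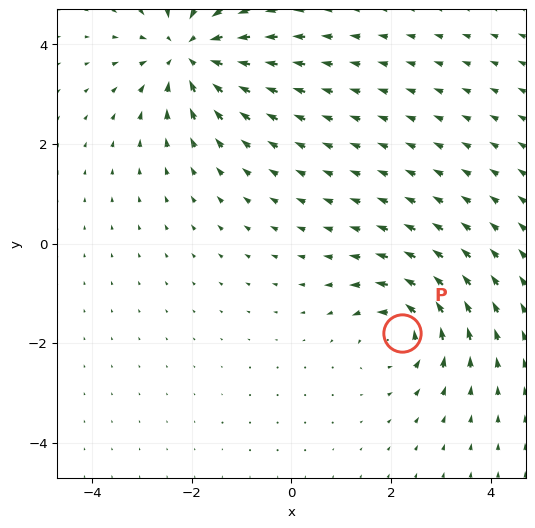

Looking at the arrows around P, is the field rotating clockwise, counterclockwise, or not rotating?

Near P at (2.2, -1.8) the arrows circulate counterclockwise. The curl (z-component) there is about +5; positive curl means counterclockwise rotation.

counterclockwise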